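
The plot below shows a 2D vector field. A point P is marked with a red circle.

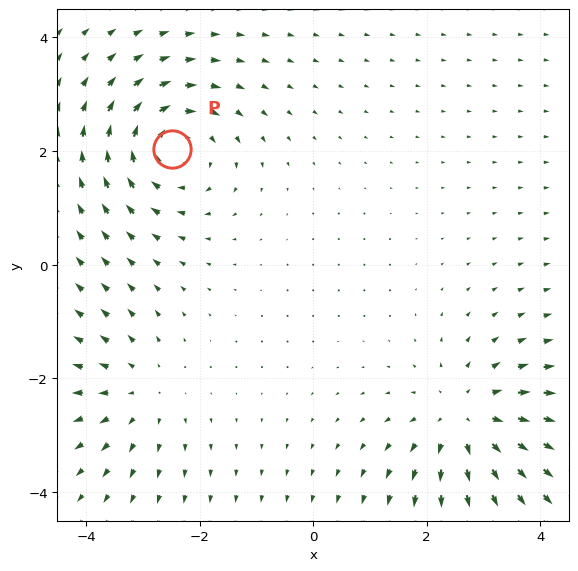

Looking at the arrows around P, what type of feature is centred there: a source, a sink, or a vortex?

vortex

At P (-2.5, 2.0) the arrows circulate clockwise. Divergence ≈0, curl about -4 — near-zero divergence with nonzero curl is a vortex.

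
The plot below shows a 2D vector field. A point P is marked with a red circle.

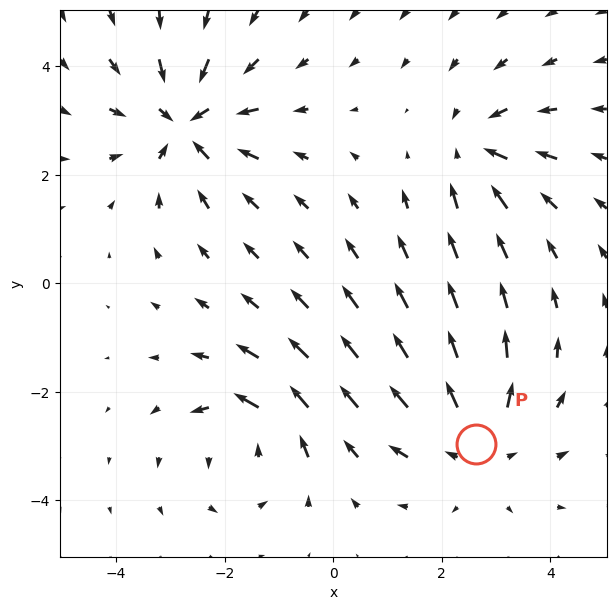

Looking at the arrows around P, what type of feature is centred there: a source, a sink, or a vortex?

At P (2.6, -3.0) the arrows spread outward. Divergence about +4, curl ≈0 — positive divergence with near-zero curl is a source.

source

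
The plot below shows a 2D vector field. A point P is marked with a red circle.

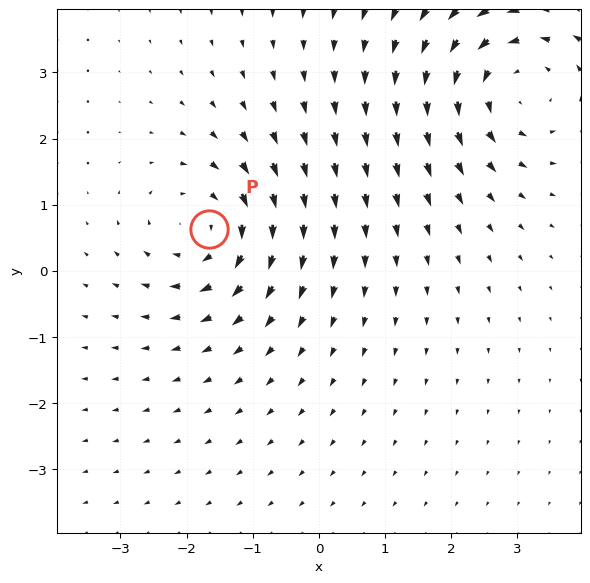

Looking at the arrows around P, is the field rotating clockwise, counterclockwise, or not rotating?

Near P at (-1.7, 0.6) the arrows circulate clockwise. The curl (z-component) there is about -4; negative curl means clockwise rotation.

clockwise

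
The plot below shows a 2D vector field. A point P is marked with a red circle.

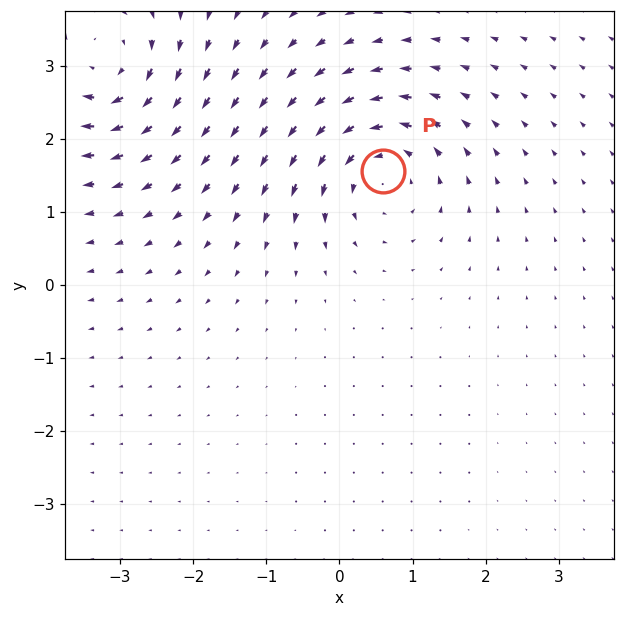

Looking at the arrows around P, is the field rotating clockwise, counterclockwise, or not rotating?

Near P at (0.6, 1.6) the arrows circulate counterclockwise. The curl (z-component) there is about +5; positive curl means counterclockwise rotation.

counterclockwise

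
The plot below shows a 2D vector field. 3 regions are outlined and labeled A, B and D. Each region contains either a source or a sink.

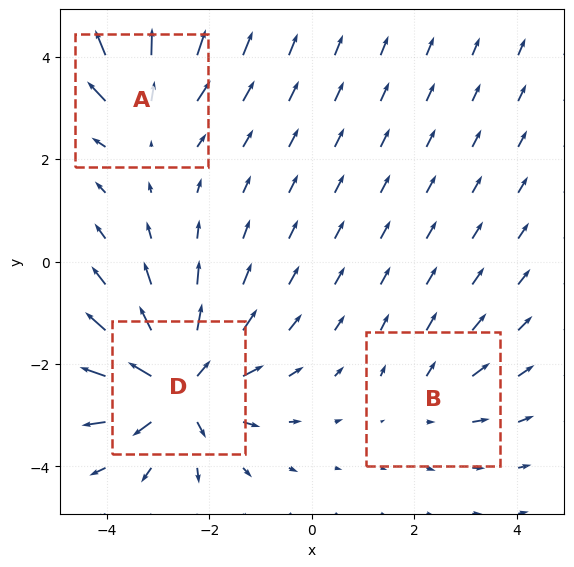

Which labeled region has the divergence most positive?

Divergence at each region's feature centre — A: about +3, B: about +2, D: about +5. Region D is most positive.

D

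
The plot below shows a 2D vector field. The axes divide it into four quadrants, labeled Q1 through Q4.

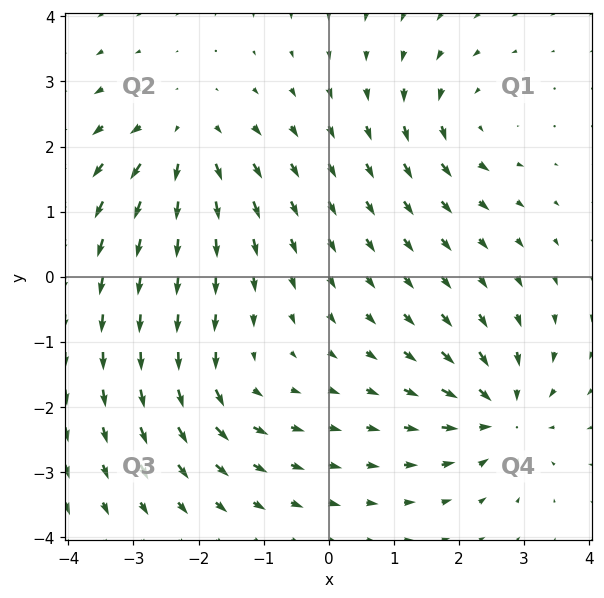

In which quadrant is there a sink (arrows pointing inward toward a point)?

Q4

The sink sits at approximately (2.6, -2.1), which lies in quadrant Q4. The divergence there is about -6, negative as expected for a sink.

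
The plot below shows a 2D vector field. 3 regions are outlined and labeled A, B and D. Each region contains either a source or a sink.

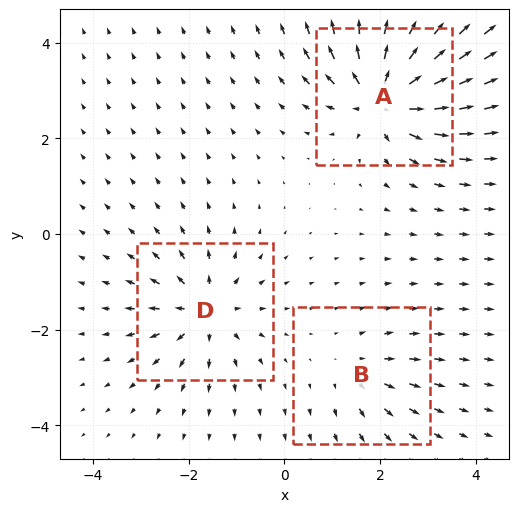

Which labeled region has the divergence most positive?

A

Divergence at each region's feature centre — A: about +6, B: about +2, D: about +4. Region A is most positive.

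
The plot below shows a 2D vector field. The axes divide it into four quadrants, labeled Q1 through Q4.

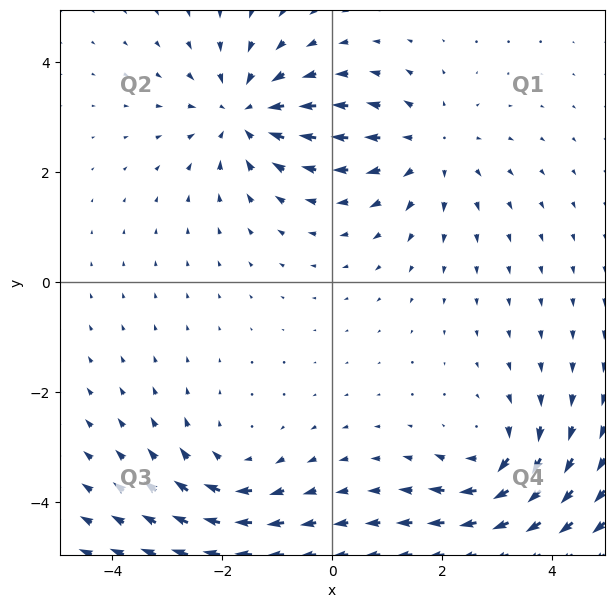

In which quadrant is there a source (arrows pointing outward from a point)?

The source sits at approximately (1.7, 2.5), which lies in quadrant Q1. The divergence there is about +4, positive as expected for a source.

Q1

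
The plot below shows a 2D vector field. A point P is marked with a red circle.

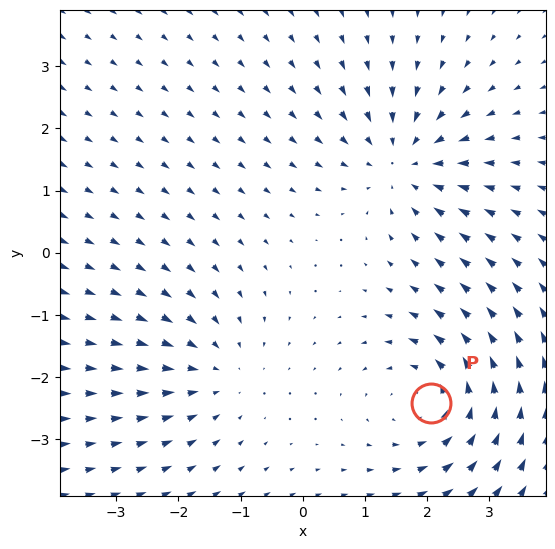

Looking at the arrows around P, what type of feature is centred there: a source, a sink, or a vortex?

At P (2.1, -2.4) the arrows circulate counterclockwise. Divergence ≈0, curl about +4 — near-zero divergence with nonzero curl is a vortex.

vortex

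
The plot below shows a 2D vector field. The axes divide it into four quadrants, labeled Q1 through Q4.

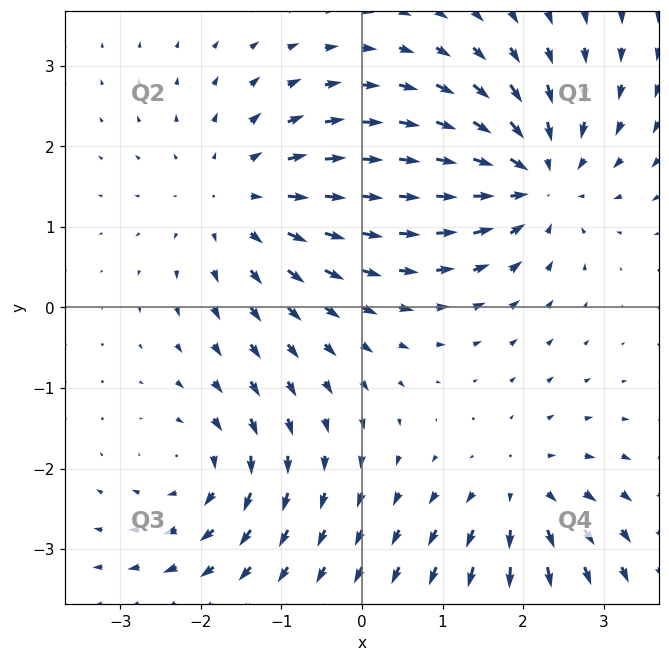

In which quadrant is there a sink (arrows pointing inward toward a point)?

The sink sits at approximately (2.1, 1.6), which lies in quadrant Q1. The divergence there is about -6, negative as expected for a sink.

Q1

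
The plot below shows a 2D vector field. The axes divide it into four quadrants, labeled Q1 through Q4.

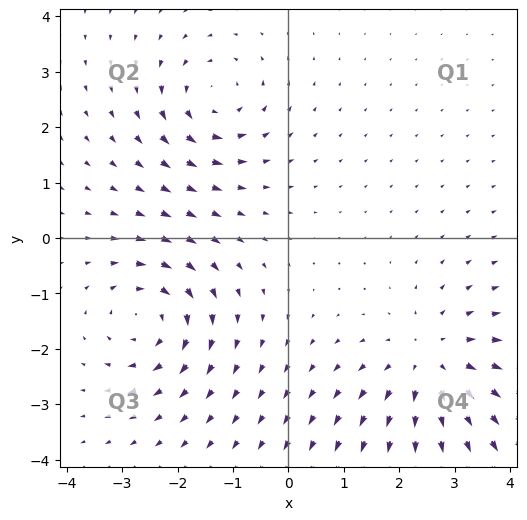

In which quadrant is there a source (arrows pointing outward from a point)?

The source sits at approximately (2.6, -2.3), which lies in quadrant Q4. The divergence there is about +4, positive as expected for a source.

Q4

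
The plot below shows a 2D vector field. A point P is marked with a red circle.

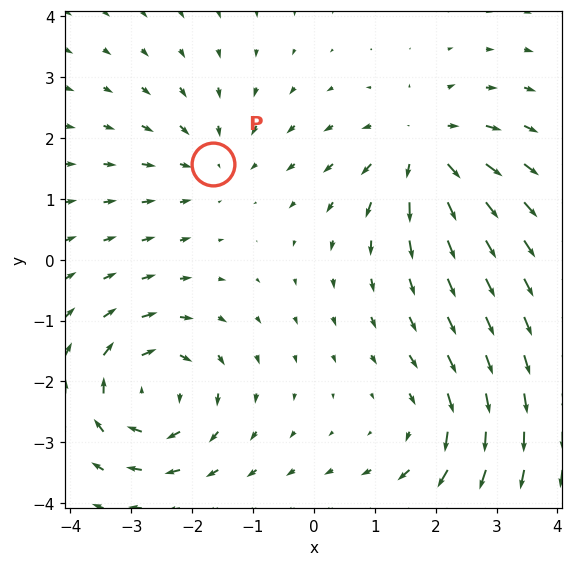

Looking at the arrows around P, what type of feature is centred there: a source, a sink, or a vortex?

At P (-1.6, 1.6) the arrows converge inward. Divergence about -3, curl ≈0 — negative divergence with near-zero curl is a sink.

sink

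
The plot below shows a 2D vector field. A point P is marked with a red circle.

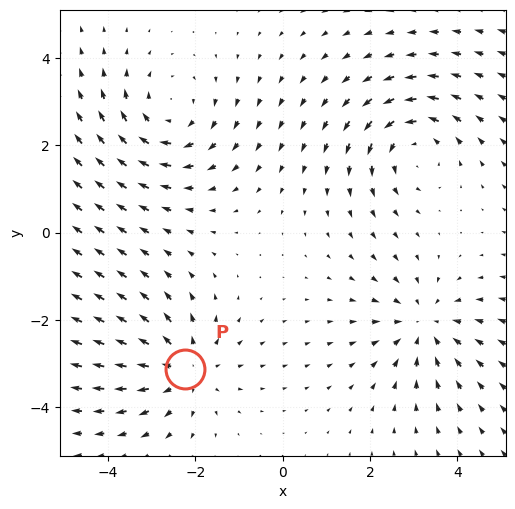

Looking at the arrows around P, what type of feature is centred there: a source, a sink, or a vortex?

source

At P (-2.2, -3.1) the arrows spread outward. Divergence about +3, curl ≈0 — positive divergence with near-zero curl is a source.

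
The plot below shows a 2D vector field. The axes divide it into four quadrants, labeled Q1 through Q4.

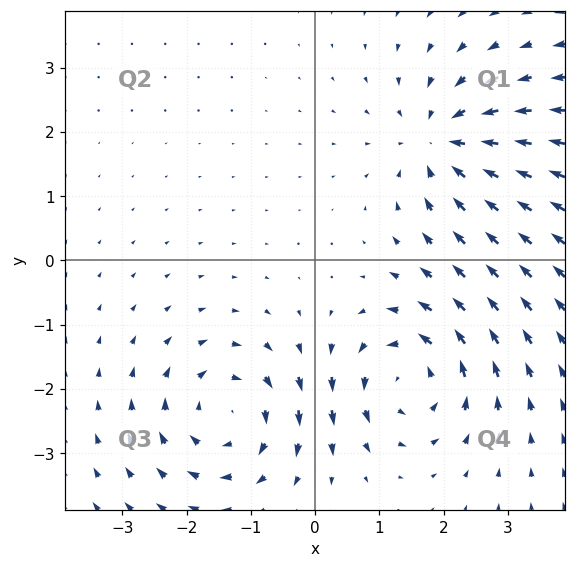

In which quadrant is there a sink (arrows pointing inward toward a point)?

Q1

The sink sits at approximately (2.0, 1.8), which lies in quadrant Q1. The divergence there is about -4, negative as expected for a sink.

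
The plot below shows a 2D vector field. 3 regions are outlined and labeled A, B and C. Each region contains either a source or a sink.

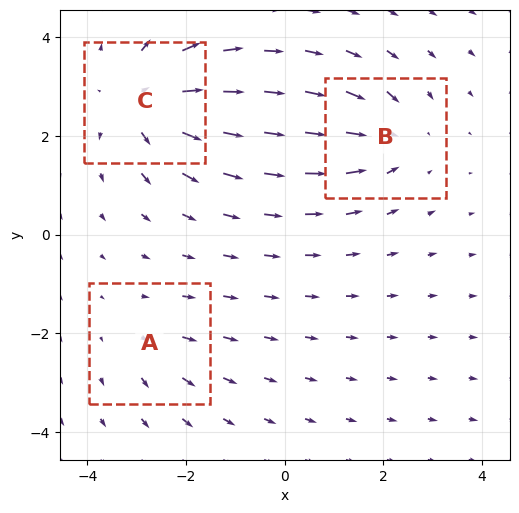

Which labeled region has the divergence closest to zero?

Divergence at each region's feature centre — A: about +2, B: about -4, C: about +5. Region A is closest to zero.

A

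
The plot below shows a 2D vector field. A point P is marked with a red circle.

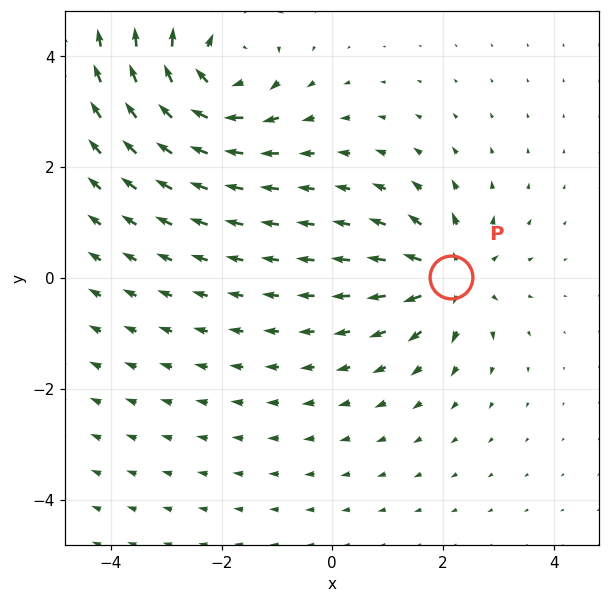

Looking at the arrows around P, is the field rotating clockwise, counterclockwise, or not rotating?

Near P at (2.1, 0.0) the arrows show no circulation. The curl there is ≈0.

not rotating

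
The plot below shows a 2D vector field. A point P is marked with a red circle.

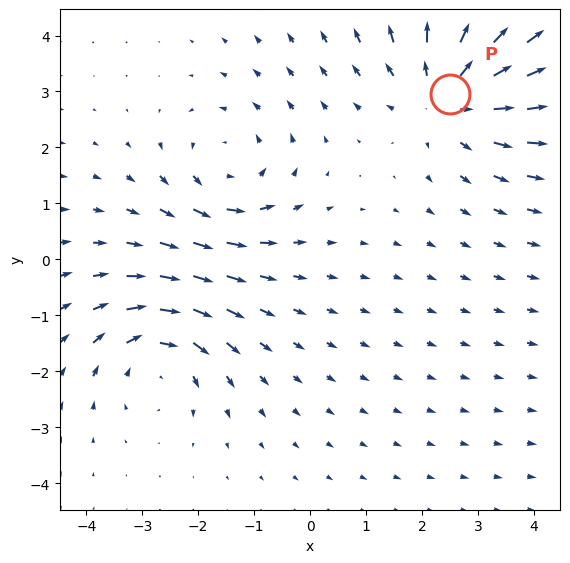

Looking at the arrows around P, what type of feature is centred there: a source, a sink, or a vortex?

source

At P (2.5, 3.0) the arrows spread outward. Divergence about +3, curl ≈0 — positive divergence with near-zero curl is a source.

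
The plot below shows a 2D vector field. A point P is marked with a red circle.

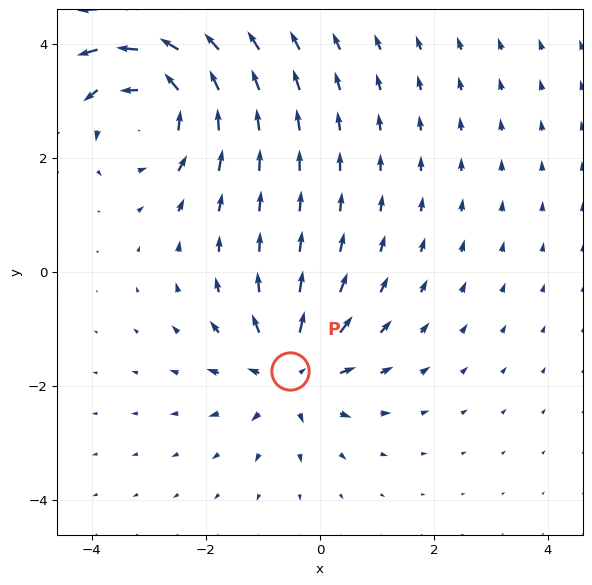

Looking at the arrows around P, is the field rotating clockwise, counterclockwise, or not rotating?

not rotating

Near P at (-0.5, -1.7) the arrows show no circulation. The curl there is ≈0.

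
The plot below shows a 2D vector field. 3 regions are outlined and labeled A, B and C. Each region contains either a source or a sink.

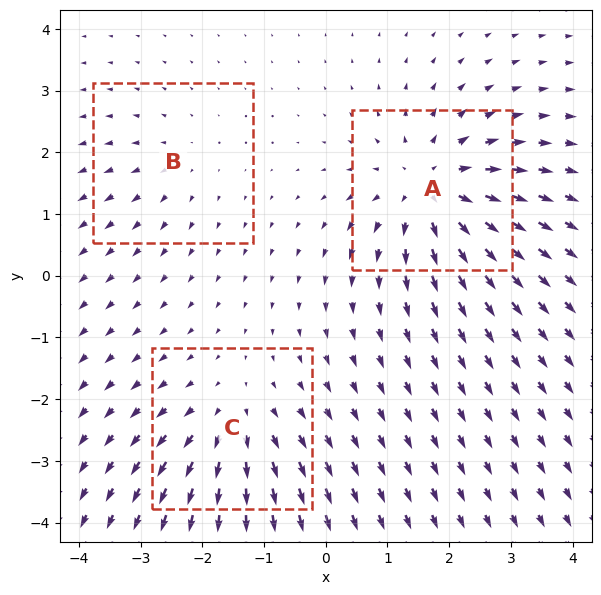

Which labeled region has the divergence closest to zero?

B

Divergence at each region's feature centre — A: about +5, B: about +2, C: about +3. Region B is closest to zero.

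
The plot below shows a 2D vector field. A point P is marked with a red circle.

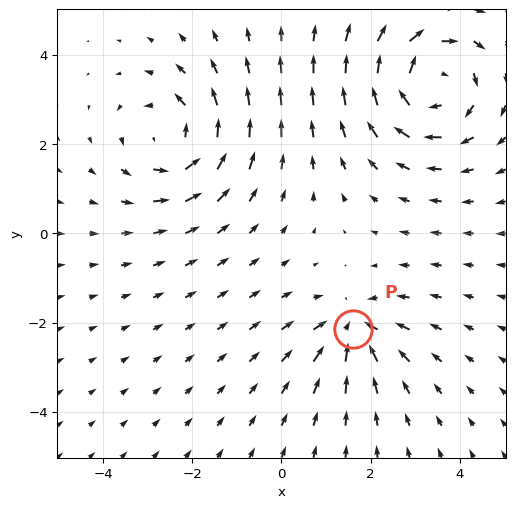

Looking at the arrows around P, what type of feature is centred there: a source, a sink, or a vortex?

At P (1.6, -2.2) the arrows converge inward. Divergence about -4, curl ≈0 — negative divergence with near-zero curl is a sink.

sink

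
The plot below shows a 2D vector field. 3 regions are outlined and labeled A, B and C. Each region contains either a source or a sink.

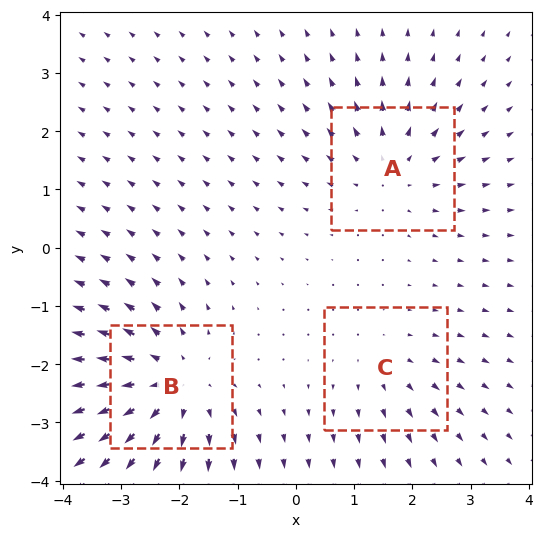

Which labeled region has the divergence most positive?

Divergence at each region's feature centre — A: about +3, B: about +4, C: about +2. Region B is most positive.

B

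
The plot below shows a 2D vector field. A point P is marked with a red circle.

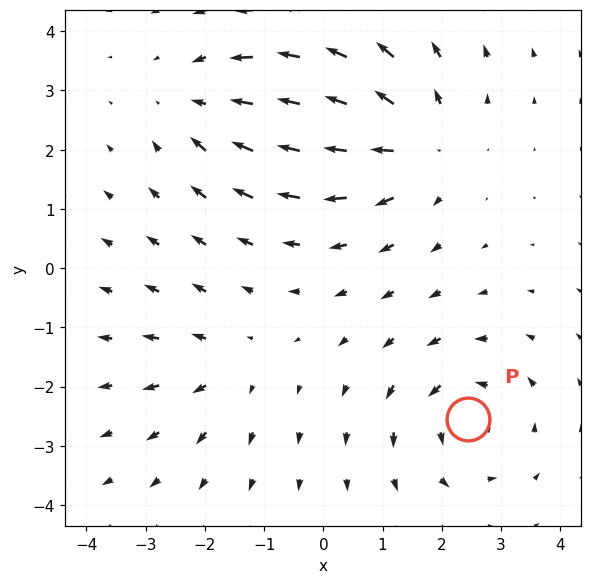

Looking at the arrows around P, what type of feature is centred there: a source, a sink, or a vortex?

At P (2.4, -2.5) the arrows circulate counterclockwise. Divergence ≈0, curl about +4 — near-zero divergence with nonzero curl is a vortex.

vortex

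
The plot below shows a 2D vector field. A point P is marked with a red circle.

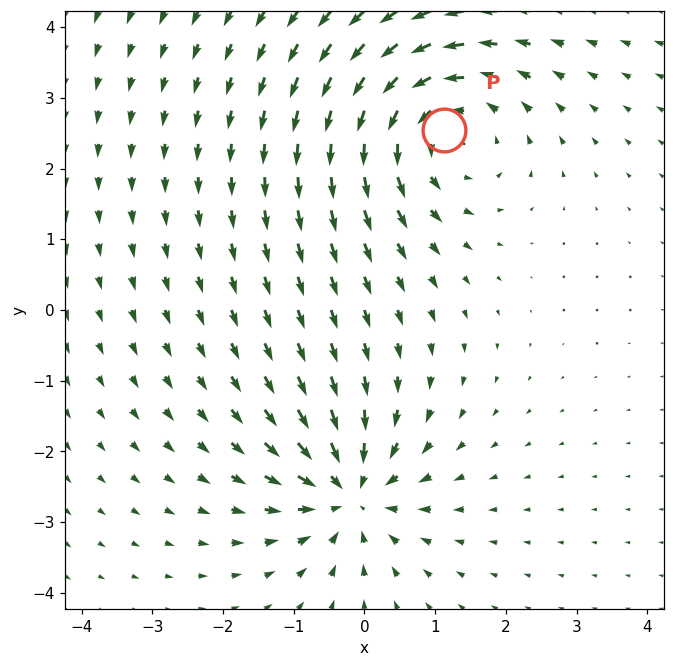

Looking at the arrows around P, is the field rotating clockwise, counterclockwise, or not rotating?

Near P at (1.1, 2.5) the arrows circulate counterclockwise. The curl (z-component) there is about +4; positive curl means counterclockwise rotation.

counterclockwise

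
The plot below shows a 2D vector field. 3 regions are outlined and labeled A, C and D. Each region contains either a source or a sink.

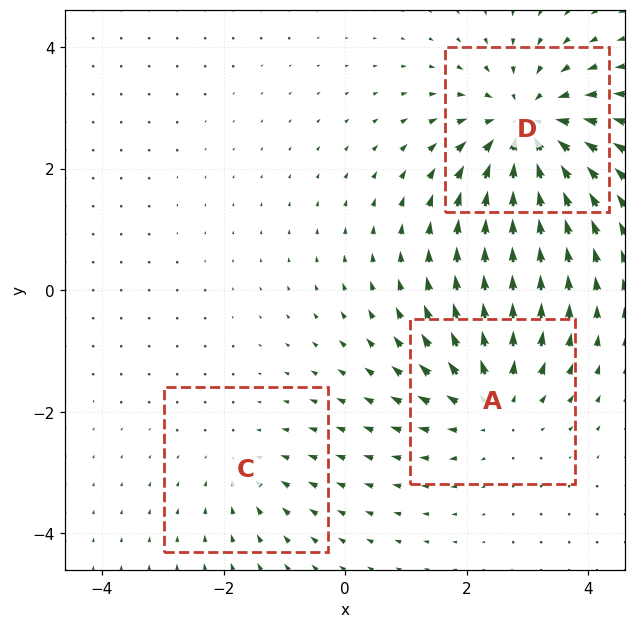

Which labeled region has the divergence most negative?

D

Divergence at each region's feature centre — A: about +3, C: about -2, D: about -5. Region D is most negative.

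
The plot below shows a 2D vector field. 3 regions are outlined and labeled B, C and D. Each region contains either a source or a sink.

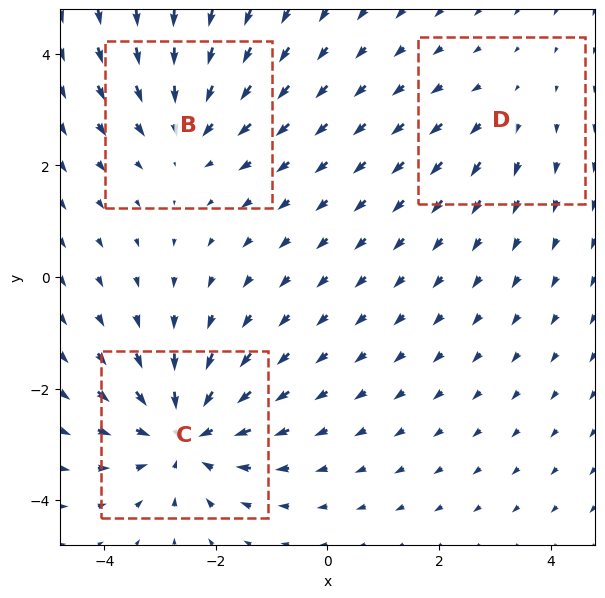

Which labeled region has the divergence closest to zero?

D

Divergence at each region's feature centre — B: about -3, C: about -5, D: about +2. Region D is closest to zero.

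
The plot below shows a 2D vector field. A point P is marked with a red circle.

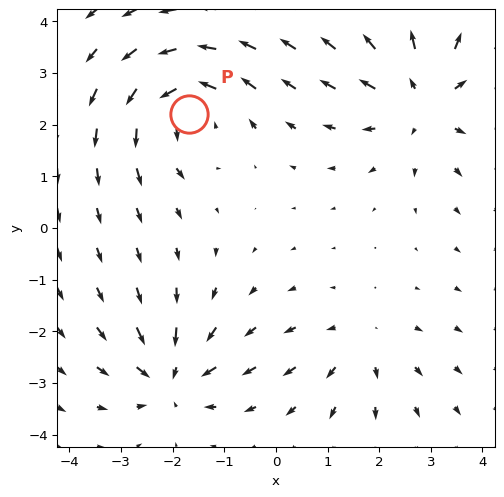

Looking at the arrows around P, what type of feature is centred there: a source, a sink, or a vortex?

vortex

At P (-1.7, 2.2) the arrows circulate counterclockwise. Divergence ≈0, curl about +5 — near-zero divergence with nonzero curl is a vortex.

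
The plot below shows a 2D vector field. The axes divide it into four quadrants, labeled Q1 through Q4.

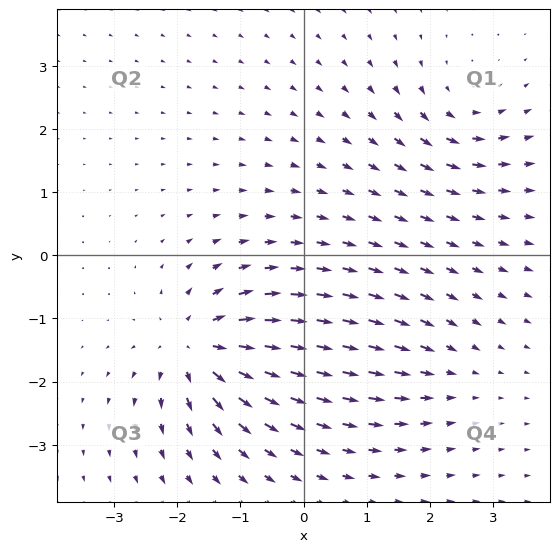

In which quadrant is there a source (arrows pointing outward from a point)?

The source sits at approximately (-1.7, -1.5), which lies in quadrant Q3. The divergence there is about +7, positive as expected for a source.

Q3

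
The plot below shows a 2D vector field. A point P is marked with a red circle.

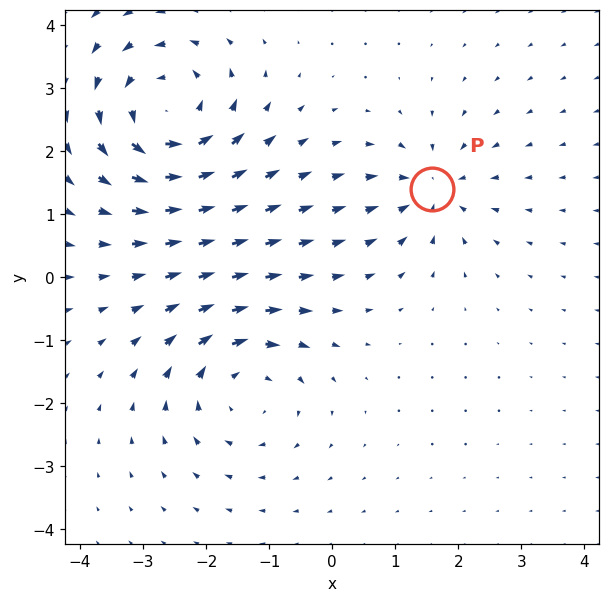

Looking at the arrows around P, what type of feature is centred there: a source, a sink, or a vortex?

At P (1.6, 1.4) the arrows converge inward. Divergence about -4, curl ≈0 — negative divergence with near-zero curl is a sink.

sink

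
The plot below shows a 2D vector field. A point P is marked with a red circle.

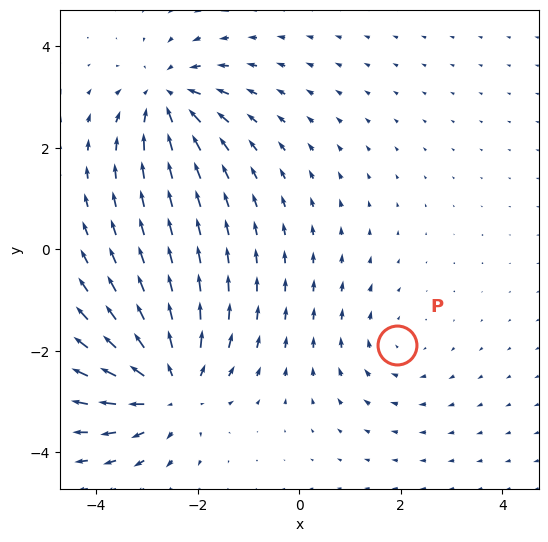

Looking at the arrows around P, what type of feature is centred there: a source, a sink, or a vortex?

At P (1.9, -1.9) the arrows circulate clockwise. Divergence ≈0, curl about -2 — near-zero divergence with nonzero curl is a vortex.

vortex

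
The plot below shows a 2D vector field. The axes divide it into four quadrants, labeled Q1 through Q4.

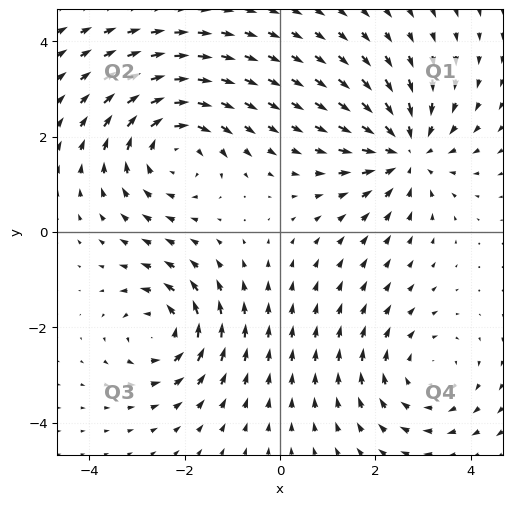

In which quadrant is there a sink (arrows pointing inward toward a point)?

The sink sits at approximately (2.6, 1.7), which lies in quadrant Q1. The divergence there is about -5, negative as expected for a sink.

Q1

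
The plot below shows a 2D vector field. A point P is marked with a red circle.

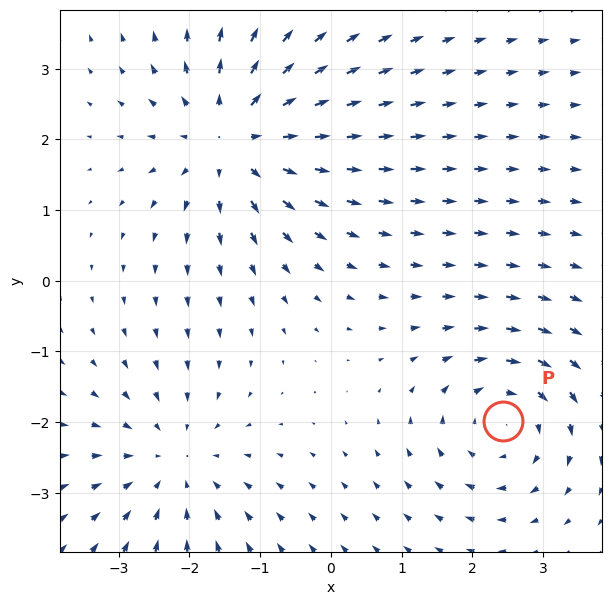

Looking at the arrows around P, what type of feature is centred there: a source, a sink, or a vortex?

vortex

At P (2.4, -2.0) the arrows circulate clockwise. Divergence ≈0, curl about -4 — near-zero divergence with nonzero curl is a vortex.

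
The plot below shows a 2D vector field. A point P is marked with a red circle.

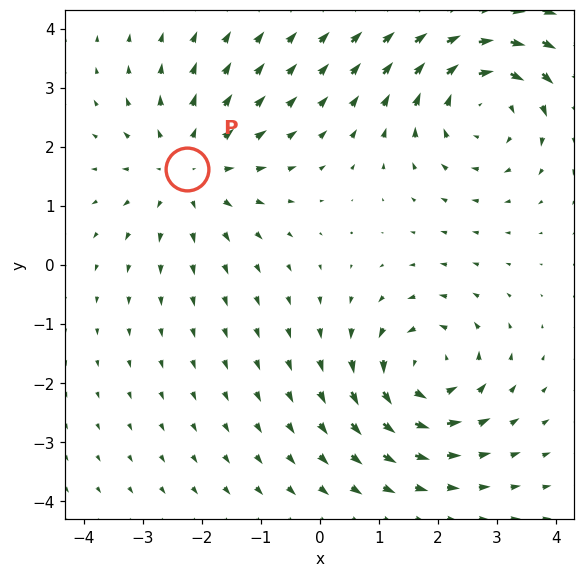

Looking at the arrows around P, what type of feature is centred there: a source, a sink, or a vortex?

source

At P (-2.2, 1.6) the arrows spread outward. Divergence about +3, curl ≈0 — positive divergence with near-zero curl is a source.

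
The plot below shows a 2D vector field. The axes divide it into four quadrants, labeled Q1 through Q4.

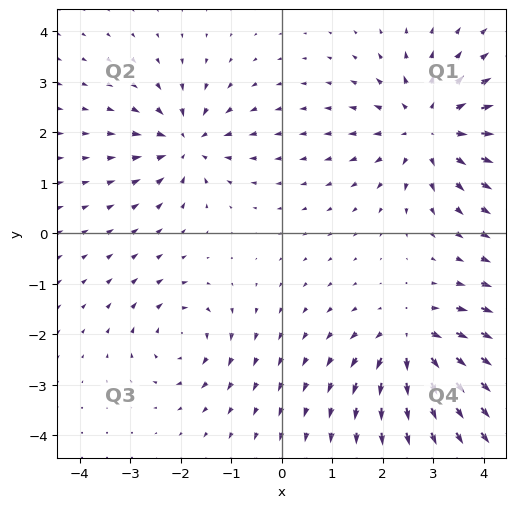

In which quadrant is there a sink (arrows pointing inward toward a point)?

Q2

The sink sits at approximately (-1.9, 1.8), which lies in quadrant Q2. The divergence there is about -5, negative as expected for a sink.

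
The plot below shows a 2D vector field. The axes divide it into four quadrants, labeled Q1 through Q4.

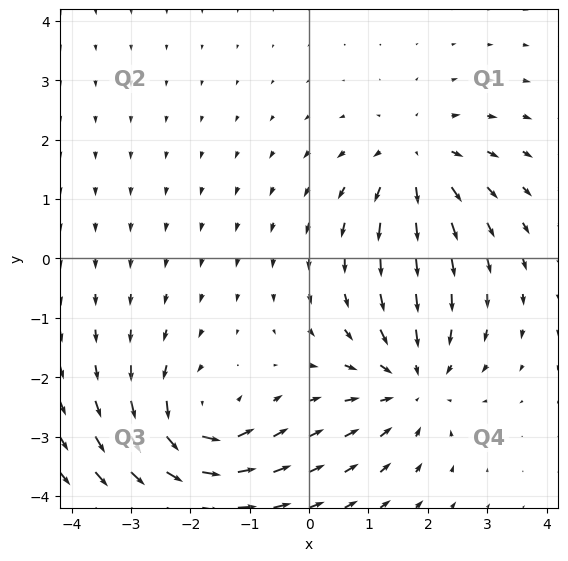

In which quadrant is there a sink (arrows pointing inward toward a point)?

Q4

The sink sits at approximately (1.7, -2.1), which lies in quadrant Q4. The divergence there is about -4, negative as expected for a sink.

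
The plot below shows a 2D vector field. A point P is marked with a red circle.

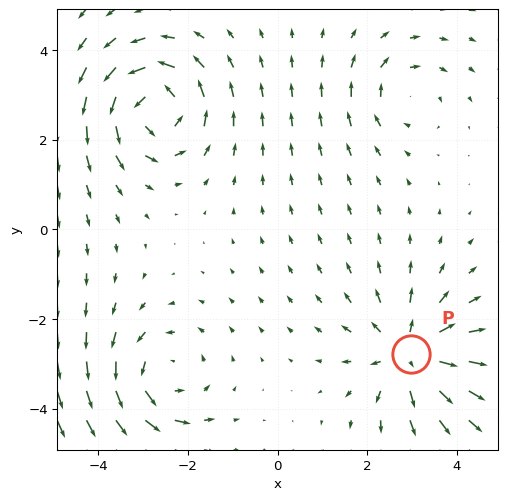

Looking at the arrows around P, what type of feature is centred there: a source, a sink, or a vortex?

At P (3.0, -2.8) the arrows spread outward. Divergence about +5, curl ≈0 — positive divergence with near-zero curl is a source.

source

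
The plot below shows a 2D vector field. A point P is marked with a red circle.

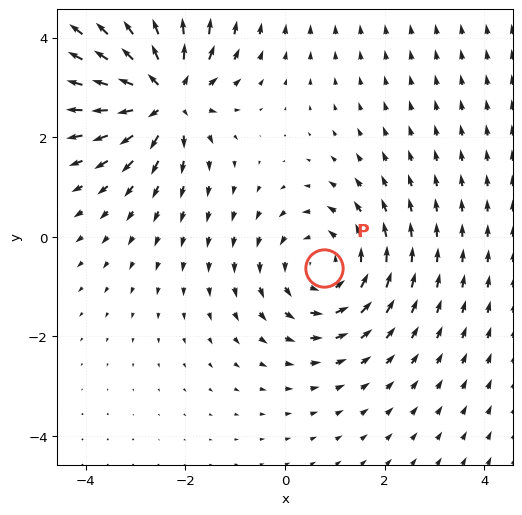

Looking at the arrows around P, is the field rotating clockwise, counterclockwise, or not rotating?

Near P at (0.8, -0.6) the arrows circulate counterclockwise. The curl (z-component) there is about +4; positive curl means counterclockwise rotation.

counterclockwise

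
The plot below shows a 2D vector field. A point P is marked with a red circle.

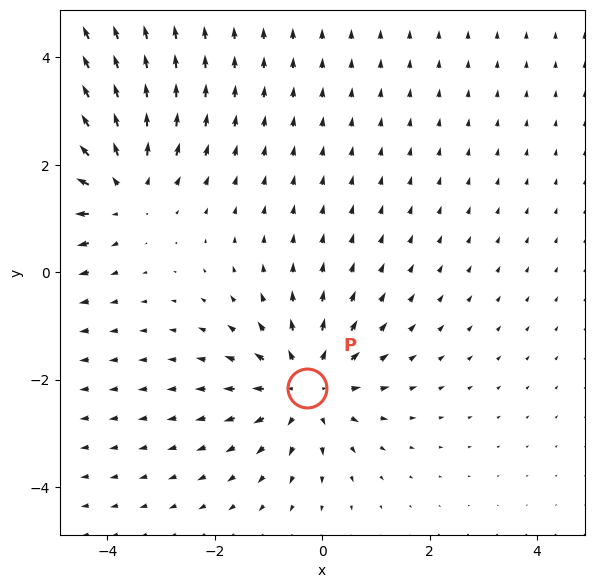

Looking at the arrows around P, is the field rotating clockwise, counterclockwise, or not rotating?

Near P at (-0.3, -2.1) the arrows show no circulation. The curl there is ≈0.

not rotating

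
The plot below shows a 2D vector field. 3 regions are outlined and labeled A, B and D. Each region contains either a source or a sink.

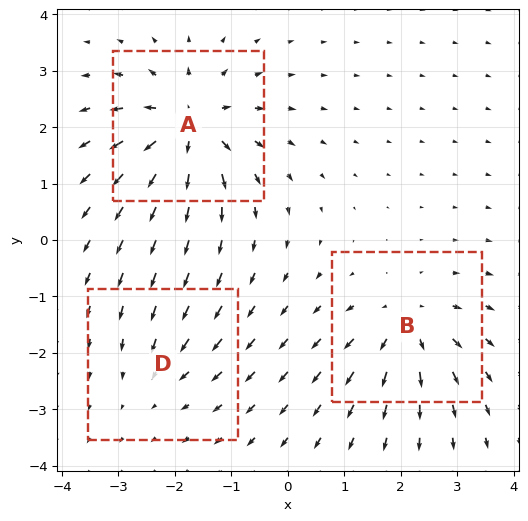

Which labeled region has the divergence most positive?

A

Divergence at each region's feature centre — A: about +6, B: about +4, D: about -2. Region A is most positive.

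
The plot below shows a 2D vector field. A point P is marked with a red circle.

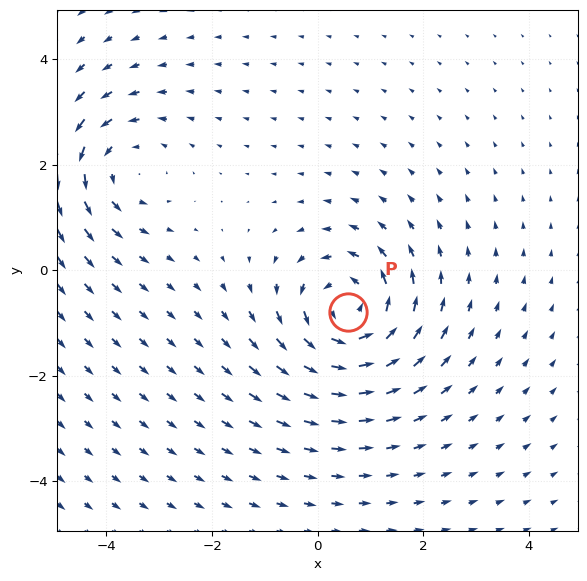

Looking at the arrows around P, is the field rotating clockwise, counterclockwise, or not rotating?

Near P at (0.6, -0.8) the arrows circulate counterclockwise. The curl (z-component) there is about +5; positive curl means counterclockwise rotation.

counterclockwise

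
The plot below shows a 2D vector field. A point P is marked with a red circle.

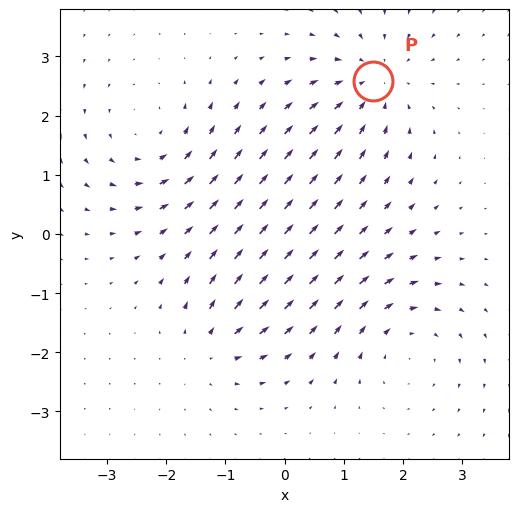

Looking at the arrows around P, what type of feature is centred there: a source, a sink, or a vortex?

At P (1.5, 2.6) the arrows converge inward. Divergence about -5, curl ≈0 — negative divergence with near-zero curl is a sink.

sink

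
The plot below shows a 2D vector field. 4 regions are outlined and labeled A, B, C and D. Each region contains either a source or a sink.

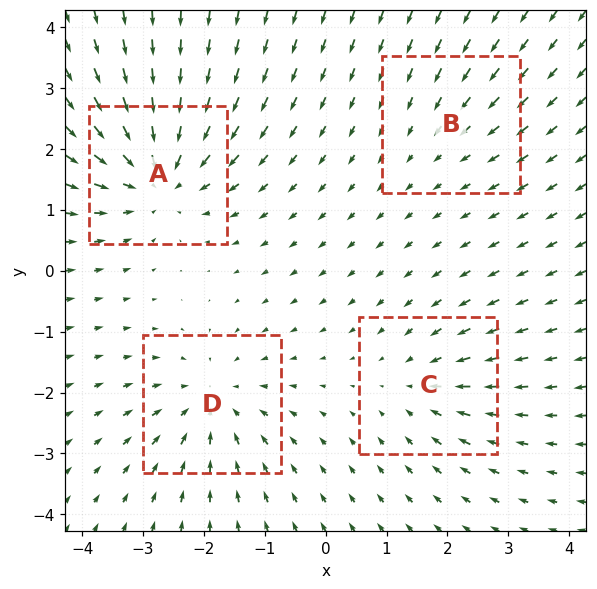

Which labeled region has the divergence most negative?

Divergence at each region's feature centre — A: about -6, B: about -2, C: about -3, D: about -5. Region A is most negative.

A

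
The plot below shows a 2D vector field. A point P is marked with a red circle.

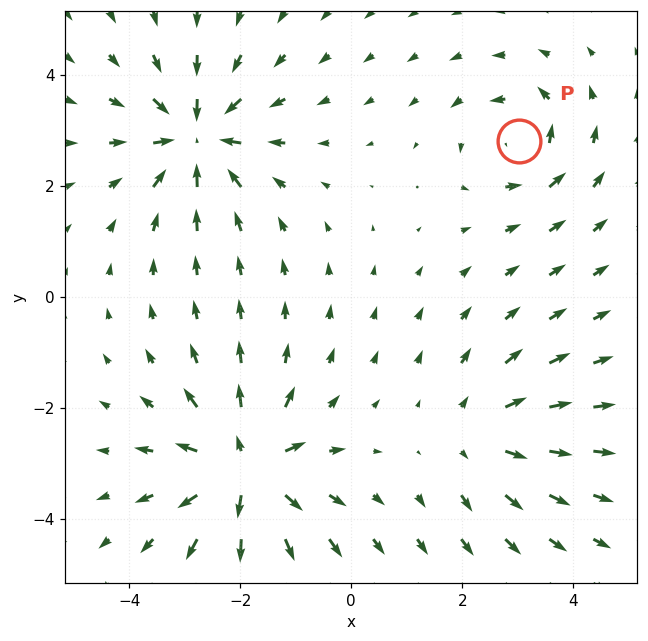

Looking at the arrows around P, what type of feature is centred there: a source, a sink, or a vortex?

vortex

At P (3.0, 2.8) the arrows circulate counterclockwise. Divergence ≈0, curl about +4 — near-zero divergence with nonzero curl is a vortex.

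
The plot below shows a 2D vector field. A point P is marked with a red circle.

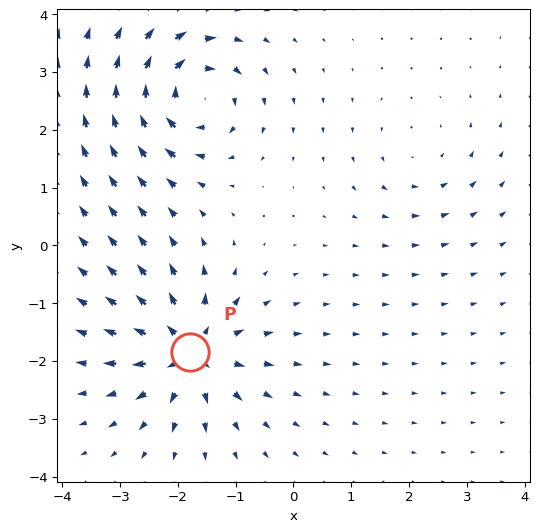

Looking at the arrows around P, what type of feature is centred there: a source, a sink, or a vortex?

At P (-1.8, -1.9) the arrows spread outward. Divergence about +7, curl ≈0 — positive divergence with near-zero curl is a source.

source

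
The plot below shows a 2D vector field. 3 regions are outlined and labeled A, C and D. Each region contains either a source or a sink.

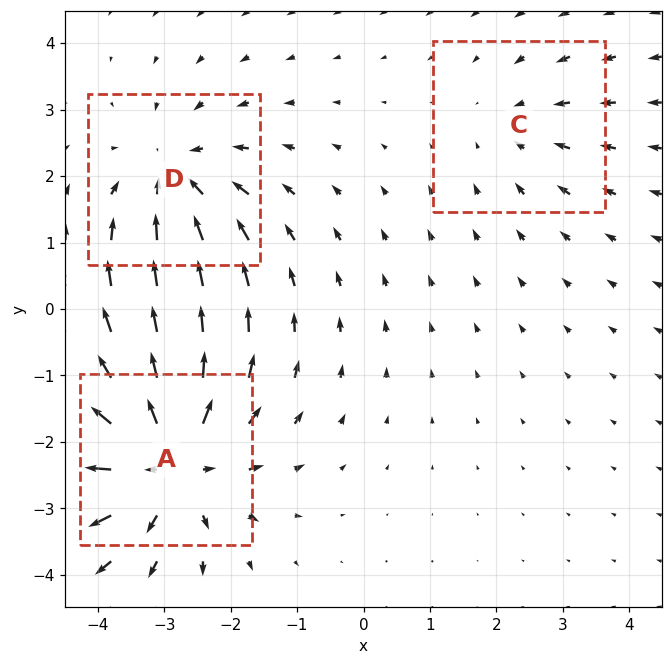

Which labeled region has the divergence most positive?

A

Divergence at each region's feature centre — A: about +5, C: about -2, D: about -3. Region A is most positive.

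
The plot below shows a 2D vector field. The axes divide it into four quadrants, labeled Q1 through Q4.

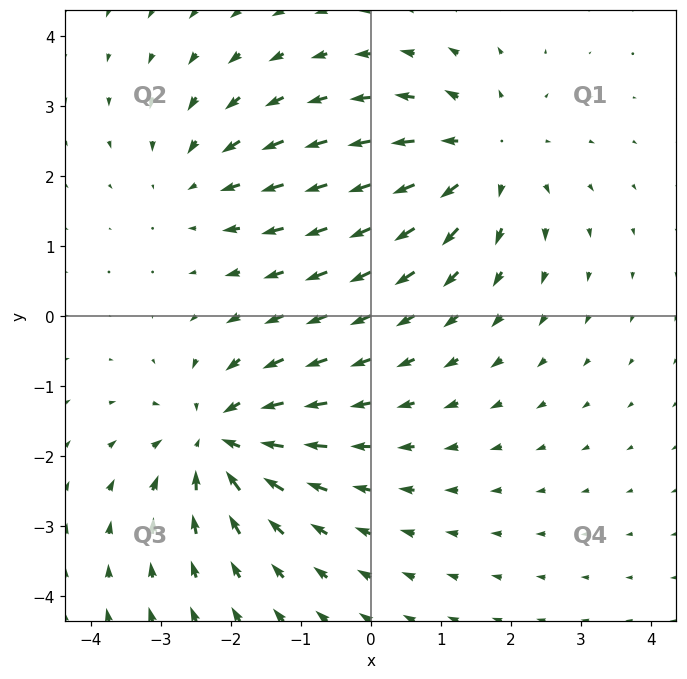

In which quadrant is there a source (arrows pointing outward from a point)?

The source sits at approximately (1.6, 2.3), which lies in quadrant Q1. The divergence there is about +4, positive as expected for a source.

Q1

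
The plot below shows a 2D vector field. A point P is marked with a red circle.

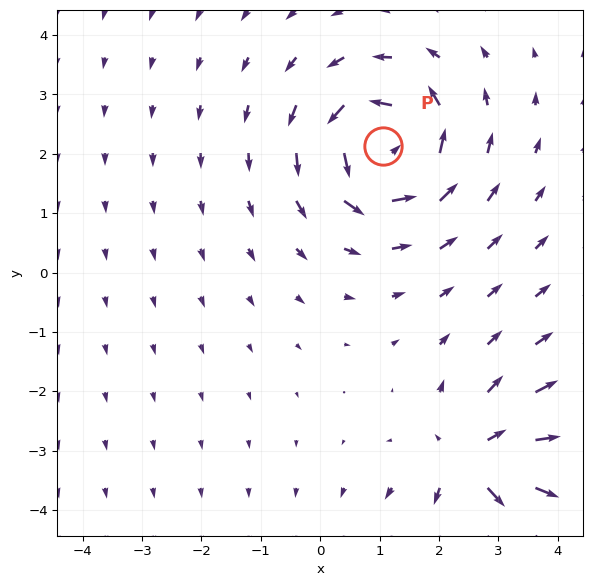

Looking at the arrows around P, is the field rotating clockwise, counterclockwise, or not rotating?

Near P at (1.1, 2.1) the arrows circulate counterclockwise. The curl (z-component) there is about +5; positive curl means counterclockwise rotation.

counterclockwise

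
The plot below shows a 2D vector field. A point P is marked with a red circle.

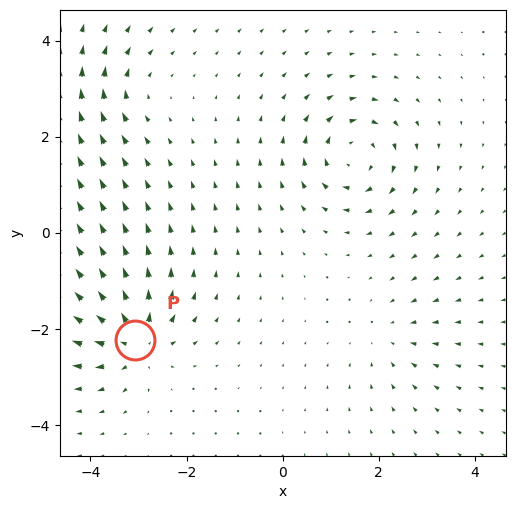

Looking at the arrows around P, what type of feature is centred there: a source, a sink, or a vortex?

At P (-3.1, -2.2) the arrows spread outward. Divergence about +7, curl ≈0 — positive divergence with near-zero curl is a source.

source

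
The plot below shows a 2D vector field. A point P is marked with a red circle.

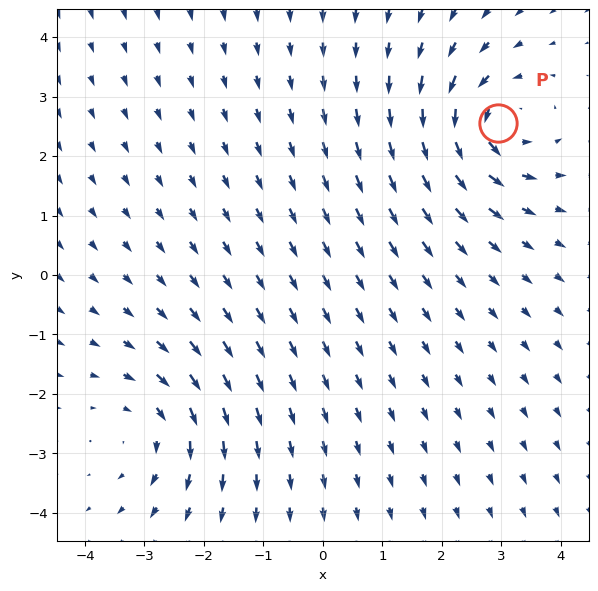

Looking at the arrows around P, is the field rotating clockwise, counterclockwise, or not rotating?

Near P at (2.9, 2.6) the arrows circulate counterclockwise. The curl (z-component) there is about +5; positive curl means counterclockwise rotation.

counterclockwise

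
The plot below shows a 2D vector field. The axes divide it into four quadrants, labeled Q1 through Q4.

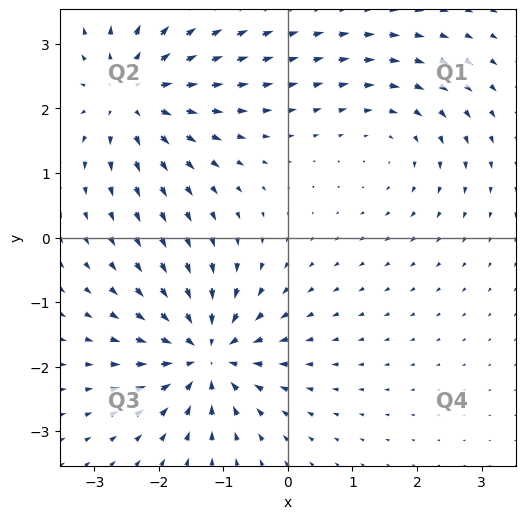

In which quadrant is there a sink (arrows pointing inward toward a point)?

The sink sits at approximately (-1.3, -1.8), which lies in quadrant Q3. The divergence there is about -6, negative as expected for a sink.

Q3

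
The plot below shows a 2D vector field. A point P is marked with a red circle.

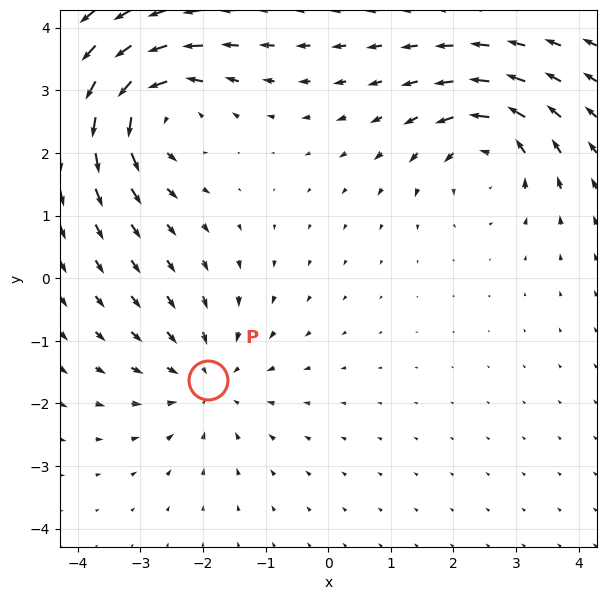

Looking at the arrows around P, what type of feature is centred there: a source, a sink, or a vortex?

sink

At P (-1.9, -1.6) the arrows converge inward. Divergence about -3, curl ≈0 — negative divergence with near-zero curl is a sink.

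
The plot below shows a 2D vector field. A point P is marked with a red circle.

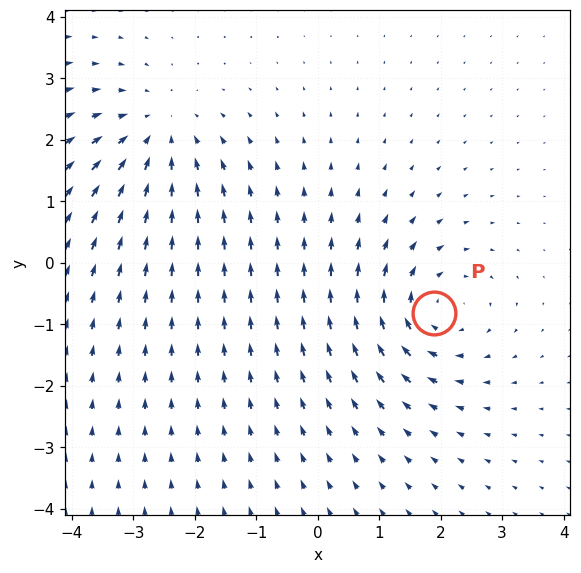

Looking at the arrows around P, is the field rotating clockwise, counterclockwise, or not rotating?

clockwise

Near P at (1.9, -0.8) the arrows circulate clockwise. The curl (z-component) there is about -5; negative curl means clockwise rotation.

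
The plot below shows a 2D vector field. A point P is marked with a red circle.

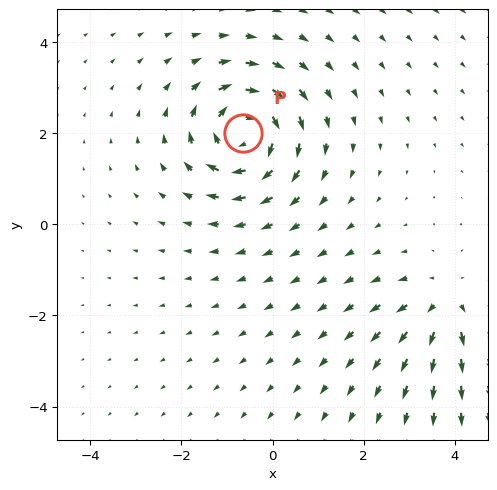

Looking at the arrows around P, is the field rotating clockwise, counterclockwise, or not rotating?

Near P at (-0.6, 2.0) the arrows circulate clockwise. The curl (z-component) there is about -5; negative curl means clockwise rotation.

clockwise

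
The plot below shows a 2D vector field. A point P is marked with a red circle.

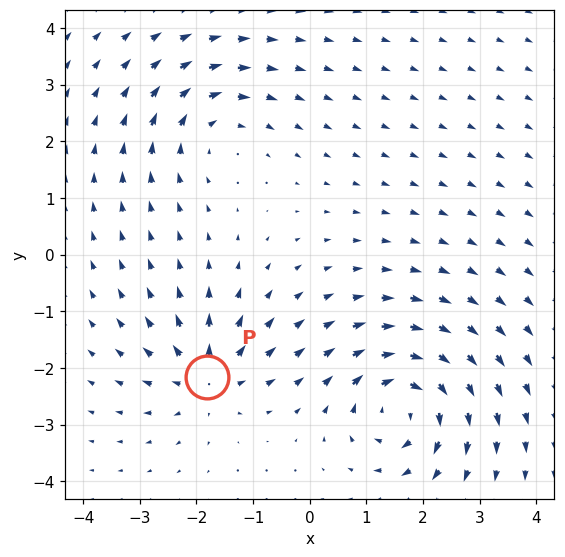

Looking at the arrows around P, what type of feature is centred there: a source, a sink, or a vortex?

At P (-1.8, -2.2) the arrows spread outward. Divergence about +5, curl ≈0 — positive divergence with near-zero curl is a source.

source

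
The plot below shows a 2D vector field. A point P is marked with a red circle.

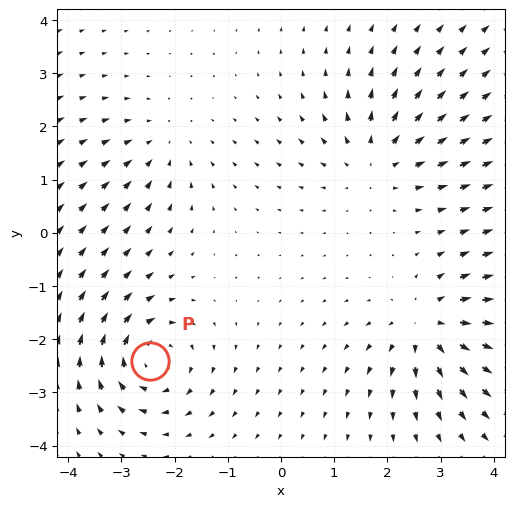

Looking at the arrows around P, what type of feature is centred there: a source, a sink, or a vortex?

At P (-2.5, -2.4) the arrows circulate clockwise. Divergence ≈0, curl about -5 — near-zero divergence with nonzero curl is a vortex.

vortex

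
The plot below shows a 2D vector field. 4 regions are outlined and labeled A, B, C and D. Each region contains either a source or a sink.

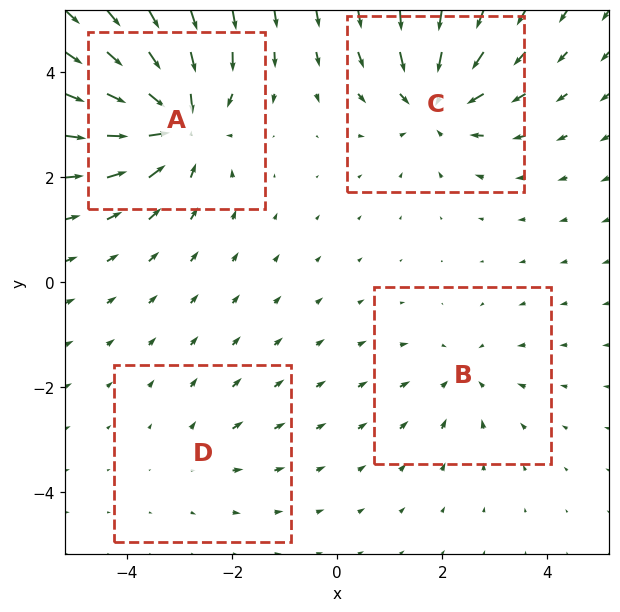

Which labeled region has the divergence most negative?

Divergence at each region's feature centre — A: about -7, B: about -3, C: about -5, D: about +2. Region A is most negative.

A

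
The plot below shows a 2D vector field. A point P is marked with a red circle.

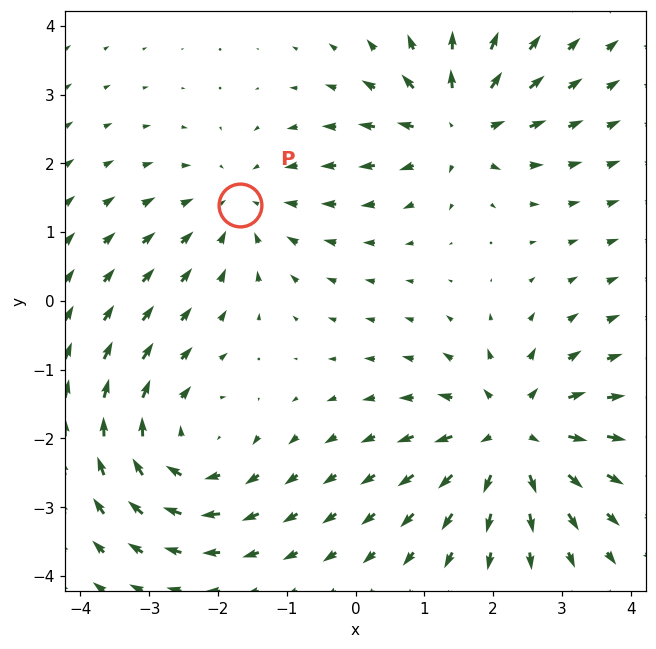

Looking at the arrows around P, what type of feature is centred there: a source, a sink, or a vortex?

At P (-1.7, 1.4) the arrows converge inward. Divergence about -3, curl ≈0 — negative divergence with near-zero curl is a sink.

sink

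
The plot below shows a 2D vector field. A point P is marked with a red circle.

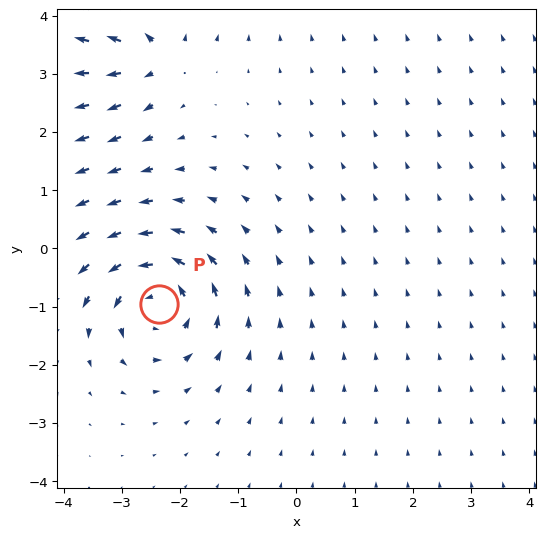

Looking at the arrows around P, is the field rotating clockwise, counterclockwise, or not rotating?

Near P at (-2.4, -1.0) the arrows circulate counterclockwise. The curl (z-component) there is about +5; positive curl means counterclockwise rotation.

counterclockwise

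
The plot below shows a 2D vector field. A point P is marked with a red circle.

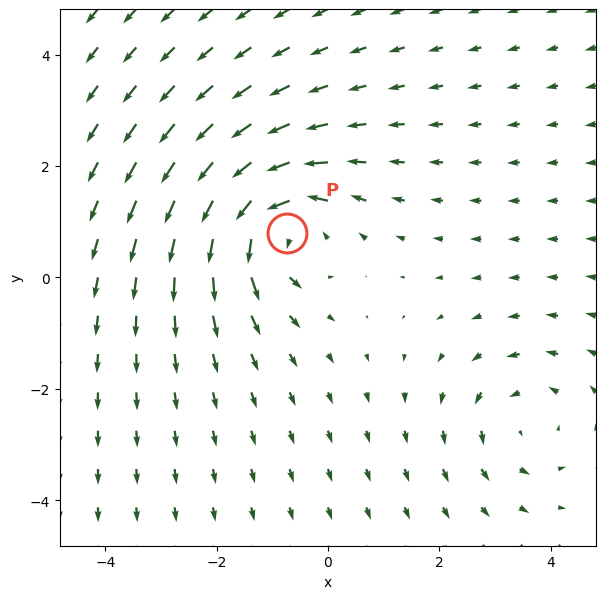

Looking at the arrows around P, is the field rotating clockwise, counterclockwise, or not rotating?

counterclockwise

Near P at (-0.7, 0.8) the arrows circulate counterclockwise. The curl (z-component) there is about +5; positive curl means counterclockwise rotation.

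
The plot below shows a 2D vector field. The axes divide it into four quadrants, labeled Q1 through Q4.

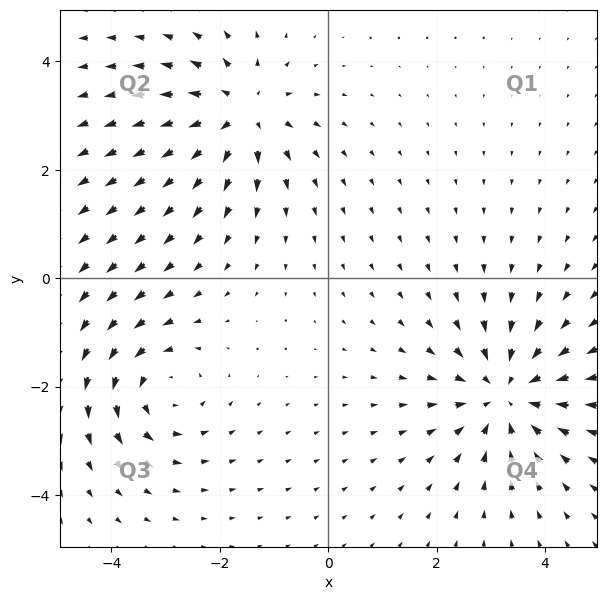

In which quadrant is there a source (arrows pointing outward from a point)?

The source sits at approximately (-1.6, 3.1), which lies in quadrant Q2. The divergence there is about +5, positive as expected for a source.

Q2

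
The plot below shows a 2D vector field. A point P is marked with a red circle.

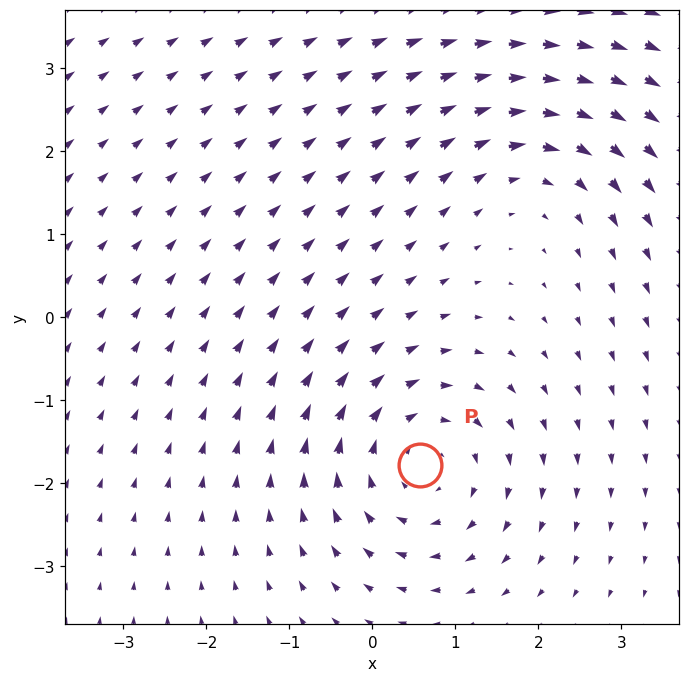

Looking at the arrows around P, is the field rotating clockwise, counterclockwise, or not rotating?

clockwise

Near P at (0.6, -1.8) the arrows circulate clockwise. The curl (z-component) there is about -4; negative curl means clockwise rotation.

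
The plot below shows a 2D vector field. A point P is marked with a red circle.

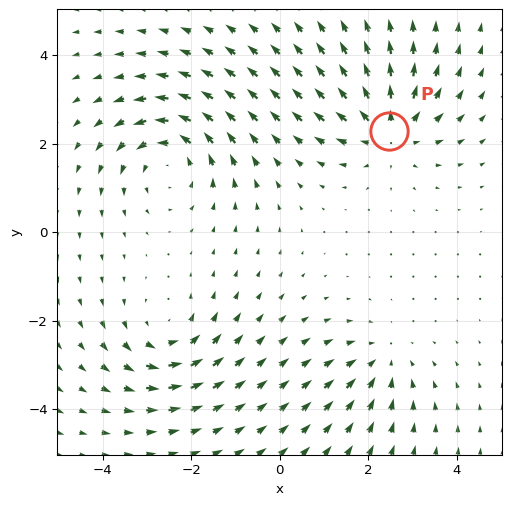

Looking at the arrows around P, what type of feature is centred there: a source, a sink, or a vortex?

At P (2.5, 2.3) the arrows spread outward. Divergence about +5, curl ≈0 — positive divergence with near-zero curl is a source.

source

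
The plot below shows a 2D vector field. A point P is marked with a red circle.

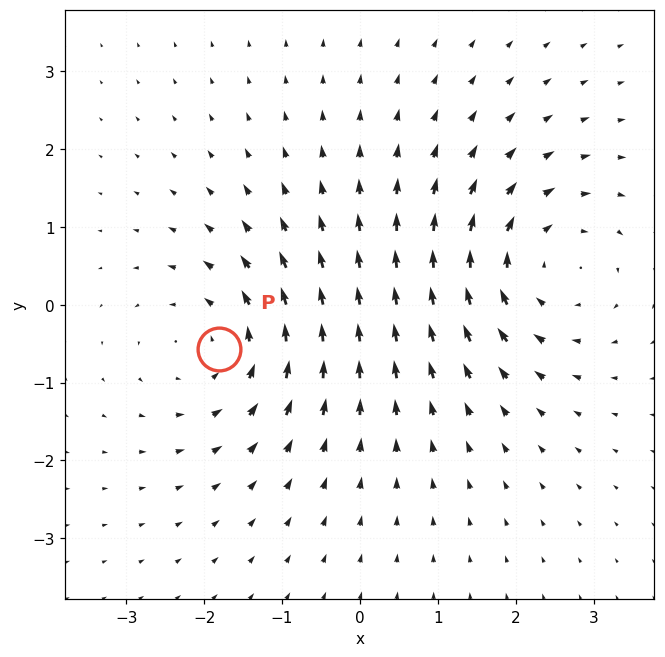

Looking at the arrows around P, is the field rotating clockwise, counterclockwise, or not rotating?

Near P at (-1.8, -0.6) the arrows circulate counterclockwise. The curl (z-component) there is about +3; positive curl means counterclockwise rotation.

counterclockwise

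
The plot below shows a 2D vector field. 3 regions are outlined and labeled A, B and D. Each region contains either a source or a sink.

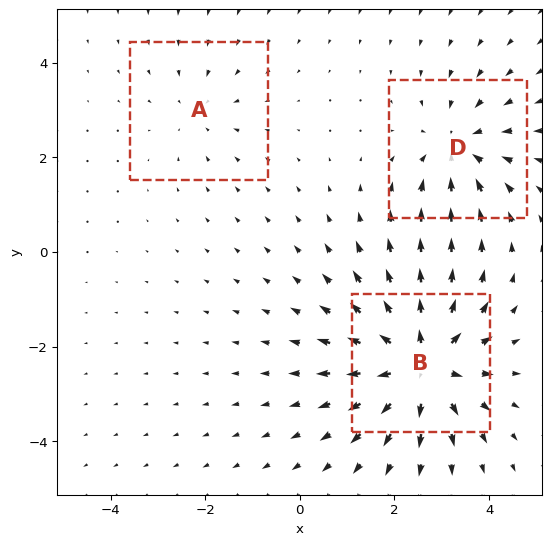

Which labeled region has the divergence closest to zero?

Divergence at each region's feature centre — A: about -2, B: about +5, D: about -3. Region A is closest to zero.

A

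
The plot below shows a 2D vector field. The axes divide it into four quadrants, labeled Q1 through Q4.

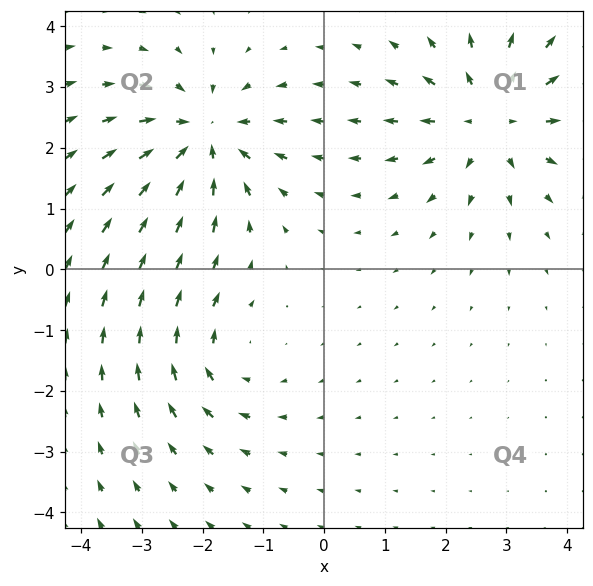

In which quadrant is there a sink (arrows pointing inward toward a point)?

Q2

The sink sits at approximately (-2.0, 2.2), which lies in quadrant Q2. The divergence there is about -5, negative as expected for a sink.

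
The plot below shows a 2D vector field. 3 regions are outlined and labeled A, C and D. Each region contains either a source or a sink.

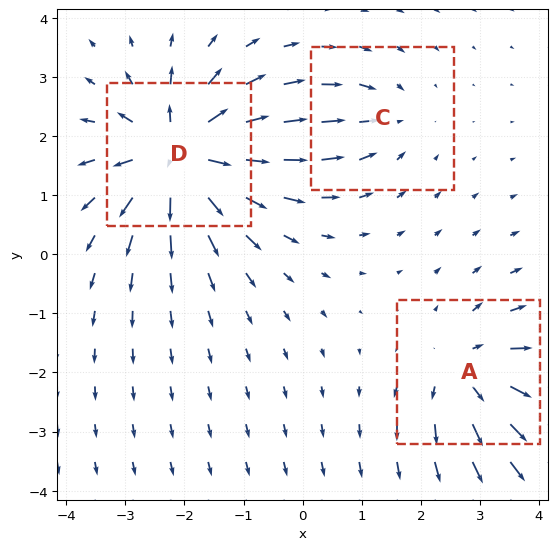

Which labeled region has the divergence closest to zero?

Divergence at each region's feature centre — A: about +4, C: about -2, D: about +6. Region C is closest to zero.

C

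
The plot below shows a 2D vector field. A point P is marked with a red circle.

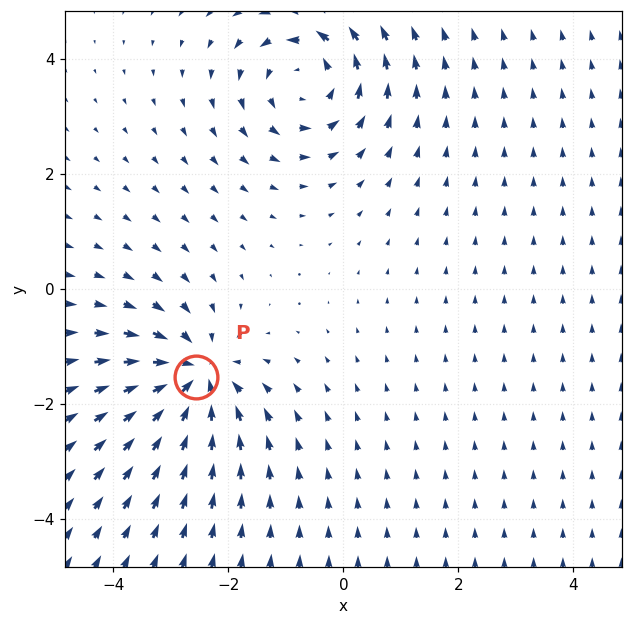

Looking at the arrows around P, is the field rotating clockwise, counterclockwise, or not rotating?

not rotating

Near P at (-2.6, -1.5) the arrows show no circulation. The curl there is ≈0.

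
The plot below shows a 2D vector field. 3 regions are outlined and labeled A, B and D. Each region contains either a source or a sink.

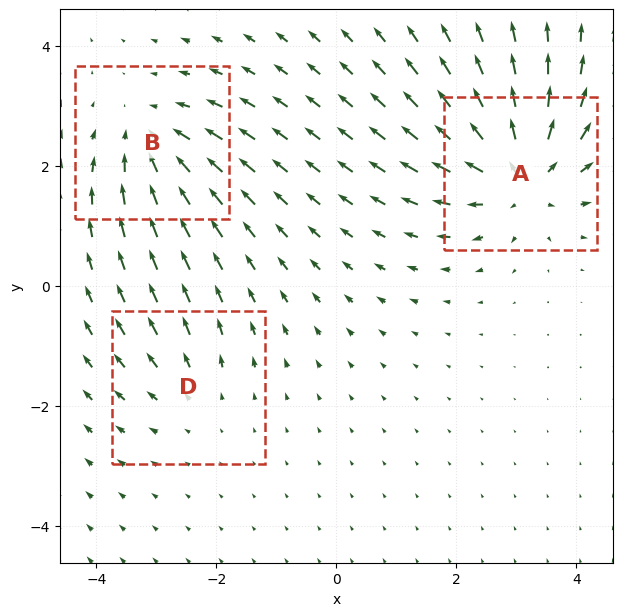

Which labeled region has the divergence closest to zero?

D

Divergence at each region's feature centre — A: about +5, B: about -3, D: about +2. Region D is closest to zero.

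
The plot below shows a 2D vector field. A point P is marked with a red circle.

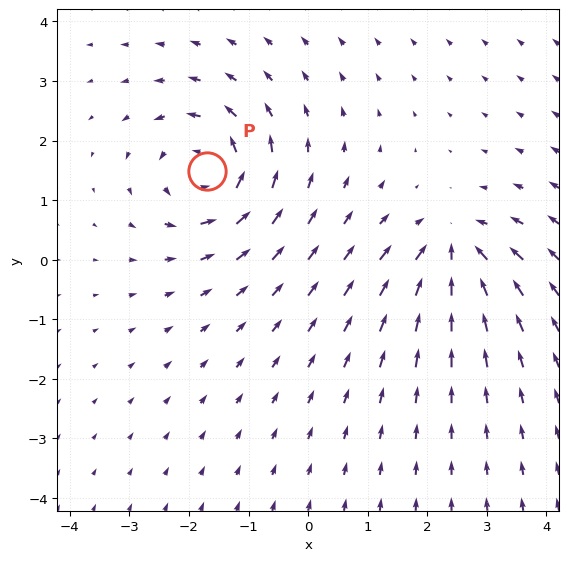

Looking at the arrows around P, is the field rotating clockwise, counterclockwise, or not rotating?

Near P at (-1.7, 1.5) the arrows circulate counterclockwise. The curl (z-component) there is about +5; positive curl means counterclockwise rotation.

counterclockwise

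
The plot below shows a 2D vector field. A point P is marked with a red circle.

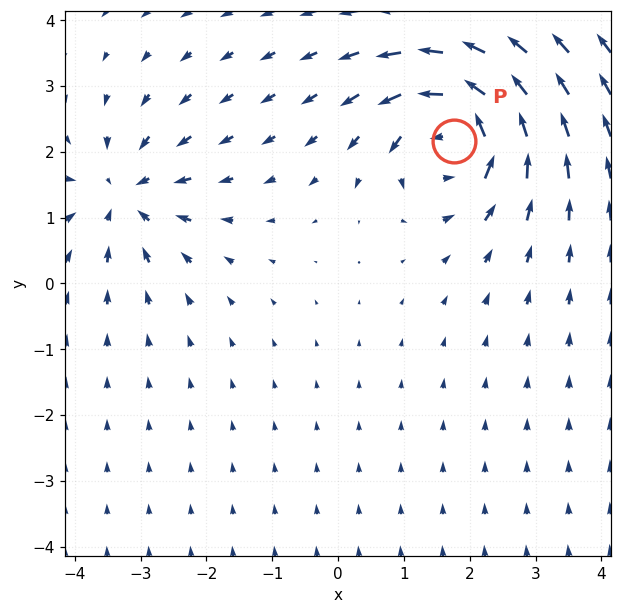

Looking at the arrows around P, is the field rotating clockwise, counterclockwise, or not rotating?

counterclockwise

Near P at (1.8, 2.2) the arrows circulate counterclockwise. The curl (z-component) there is about +7; positive curl means counterclockwise rotation.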